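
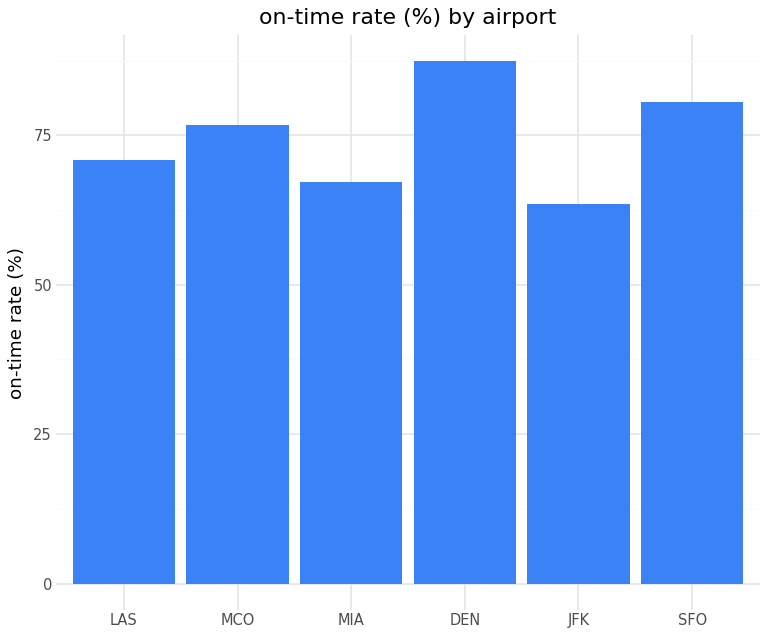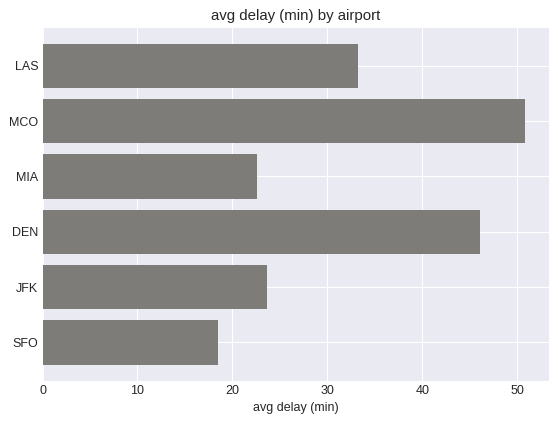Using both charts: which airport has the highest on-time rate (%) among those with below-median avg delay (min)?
SFO

Chart 2 median avg delay (min) ≈ 30; below-median airports: MIA, JFK, SFO. Among those, SFO has the highest on-time rate (%) (≈ 80).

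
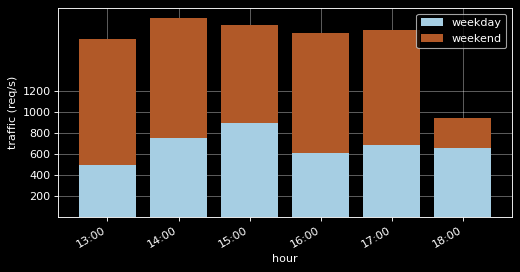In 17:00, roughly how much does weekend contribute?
≈ 1200

weekend top ≈ 1800, bottom ≈ 600; segment ≈ 1200.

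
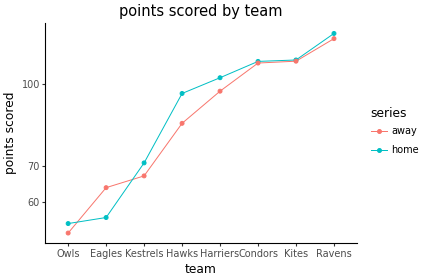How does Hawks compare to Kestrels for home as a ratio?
Hawks ≈ 100, Kestrels ≈ 70; 100/70 ≈ 1.43.

≈ 1.43×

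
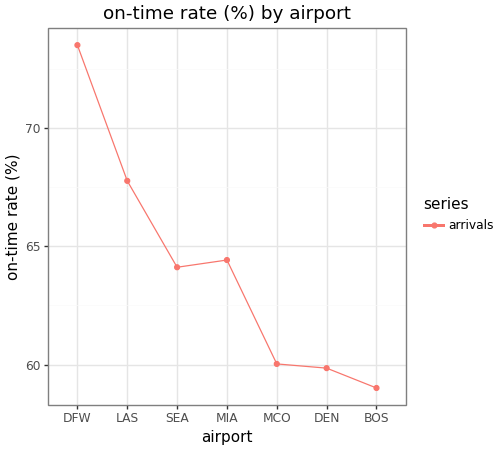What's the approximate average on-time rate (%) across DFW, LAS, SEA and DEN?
≈ 66

(74 + 68 + 64 + 60) / 4 ≈ 66.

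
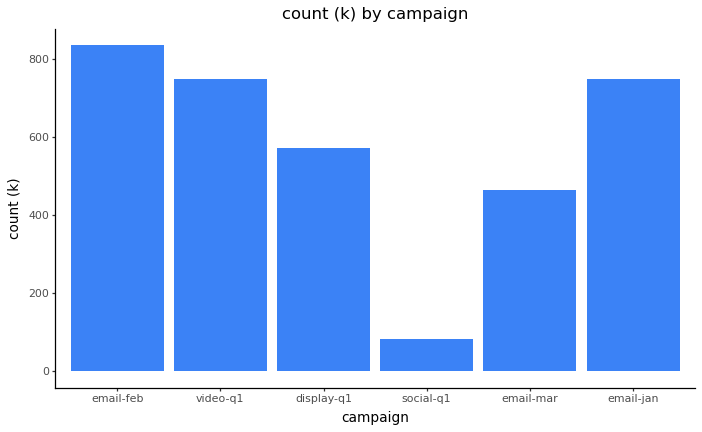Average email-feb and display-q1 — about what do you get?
≈ 700

(800 + 600) / 2 ≈ 700.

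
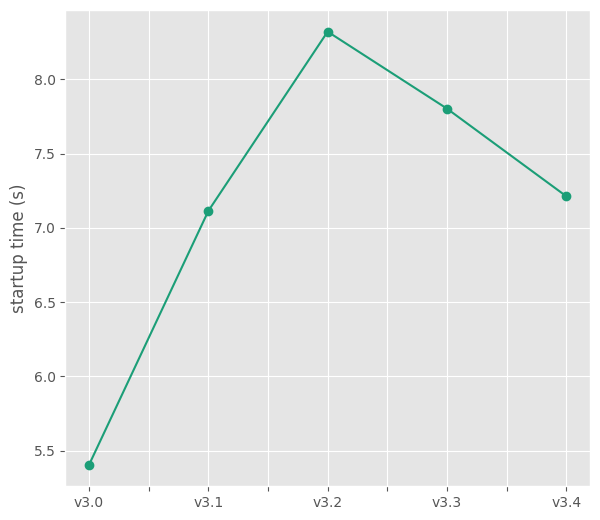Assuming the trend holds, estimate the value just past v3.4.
≈ 6.25

Last three: 8.5, 8.0, 7.0 → slope ≈ -0.75/step → next ≈ 6.25.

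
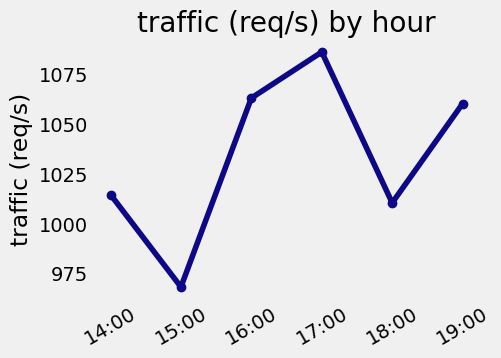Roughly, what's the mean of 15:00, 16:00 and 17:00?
(970 + 1060 + 1090) / 3 ≈ 1040.

≈ 1040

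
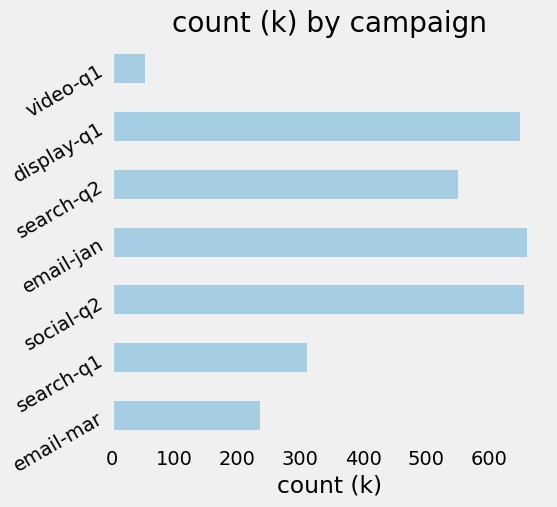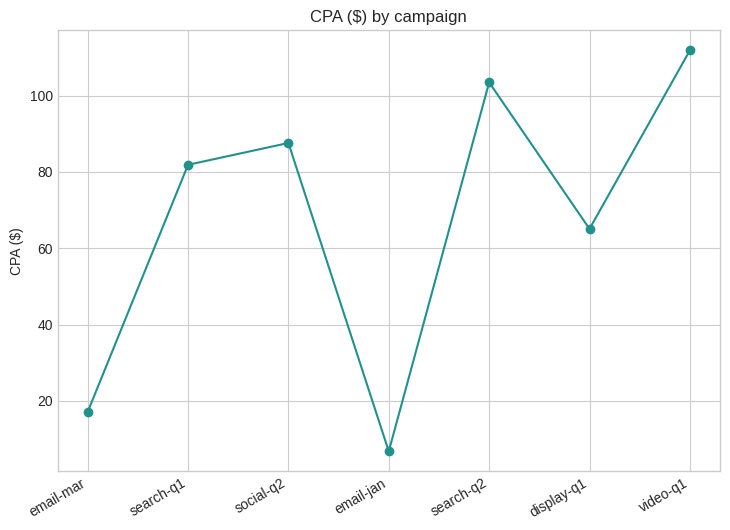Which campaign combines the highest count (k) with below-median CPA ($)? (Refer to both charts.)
email-jan

Chart 2 median CPA ($) ≈ 80; below-median campaigns: email-mar, email-jan, display-q1. Among those, email-jan has the highest count (k) (≈ 700).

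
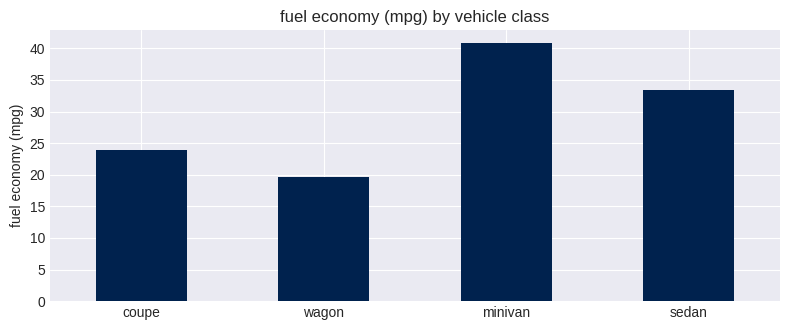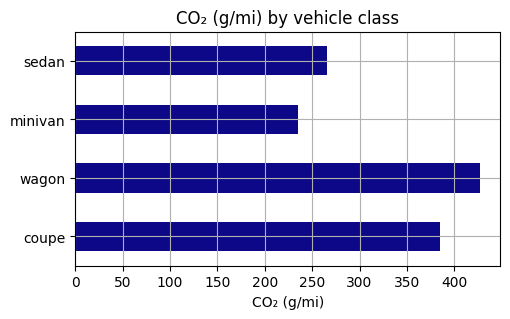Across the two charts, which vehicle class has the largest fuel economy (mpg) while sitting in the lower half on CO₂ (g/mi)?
Chart 2 median CO₂ (g/mi) ≈ 350; below-median vehicle classes: minivan, sedan. Among those, minivan has the highest fuel economy (mpg) (≈ 40).

minivan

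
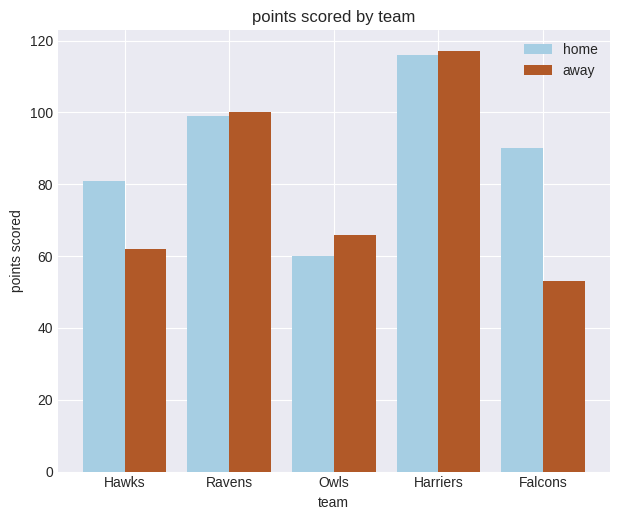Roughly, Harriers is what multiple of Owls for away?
Harriers ≈ 120, Owls ≈ 70; 120/70 ≈ 1.71.

≈ 1.71×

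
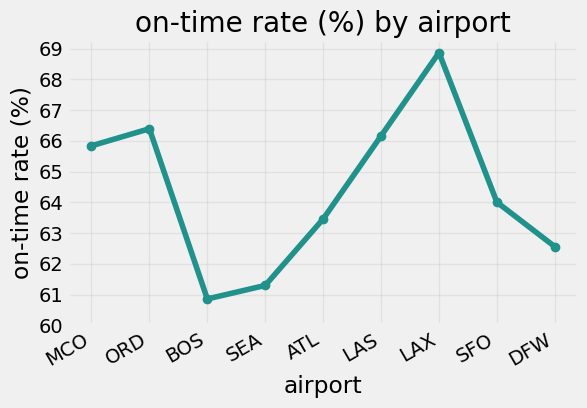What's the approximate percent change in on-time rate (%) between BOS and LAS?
≈ +8.2%

BOS ≈ 61, LAS ≈ 66; (66 − 61) / 61 ≈ +8.2%.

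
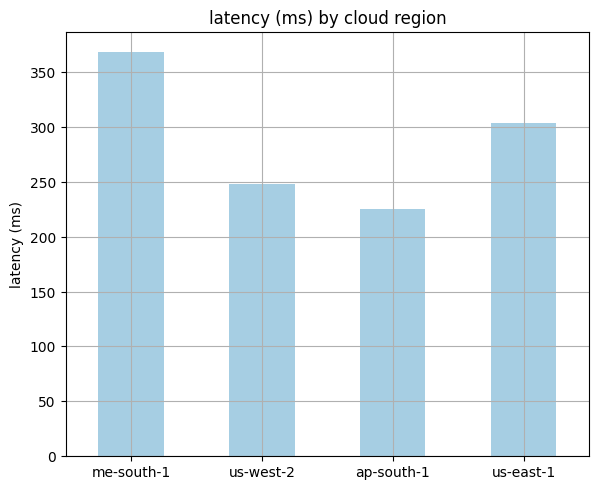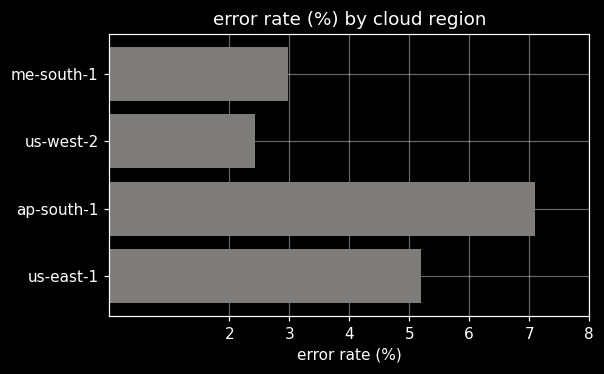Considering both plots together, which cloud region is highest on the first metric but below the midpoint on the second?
Chart 2 median error rate (%) ≈ 4; below-median cloud regions: me-south-1, us-west-2. Among those, me-south-1 has the highest latency (ms) (≈ 350).

me-south-1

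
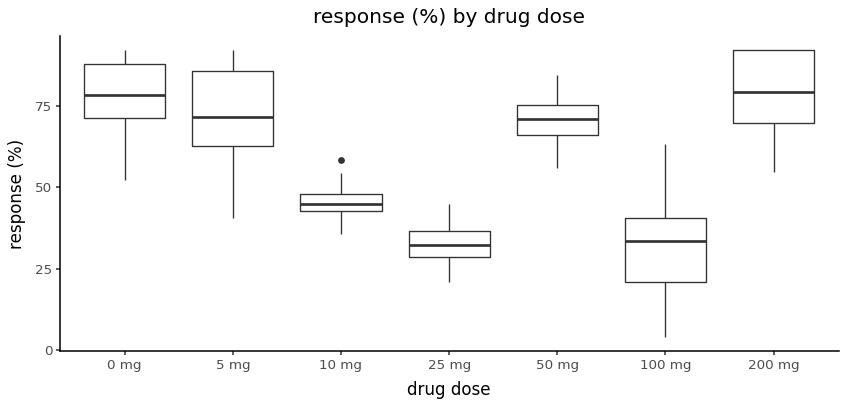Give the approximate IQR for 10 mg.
Q3 ≈ 50, Q1 ≈ 45; IQR ≈ 5.

≈ 5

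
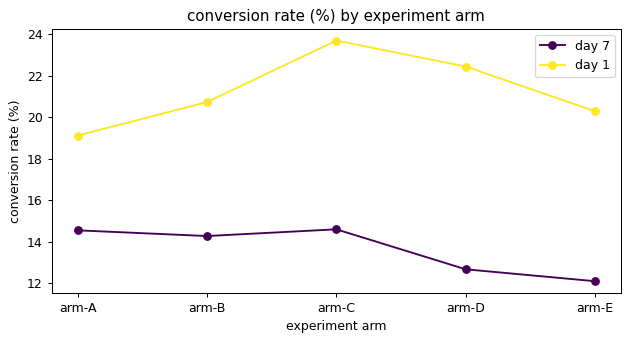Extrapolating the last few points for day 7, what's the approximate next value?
Last three: 15, 13, 12 → slope ≈ -1.5/step → next ≈ 10.5.

≈ 10.5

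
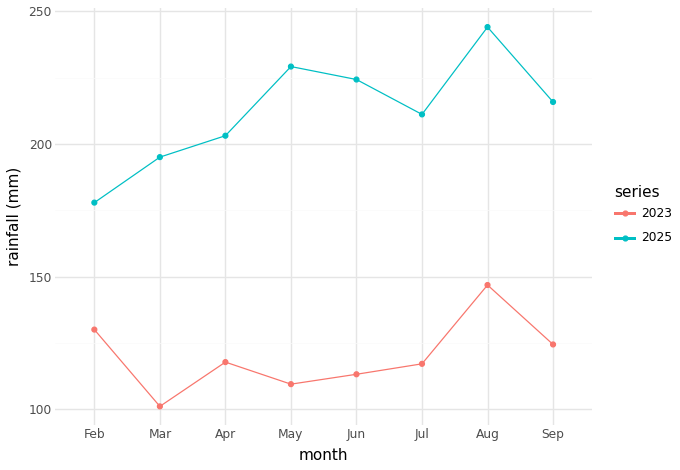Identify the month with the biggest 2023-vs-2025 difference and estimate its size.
May, ≈ 120 mm

May: 2023 ≈ 100, 2025 ≈ 220 → gap ≈ 120. Next-largest (Jun) is only ≈ 100.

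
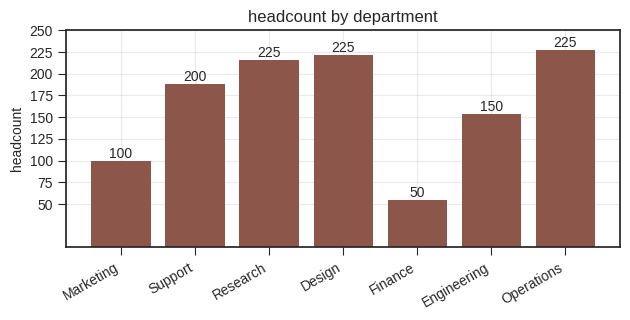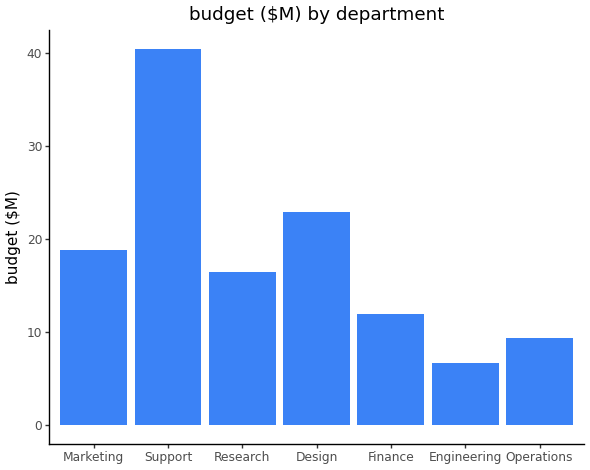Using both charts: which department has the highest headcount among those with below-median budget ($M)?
Operations

Chart 2 median budget ($M) ≈ 15; below-median departments: Finance, Engineering, Operations. Among those, Operations has the highest headcount (≈ 225).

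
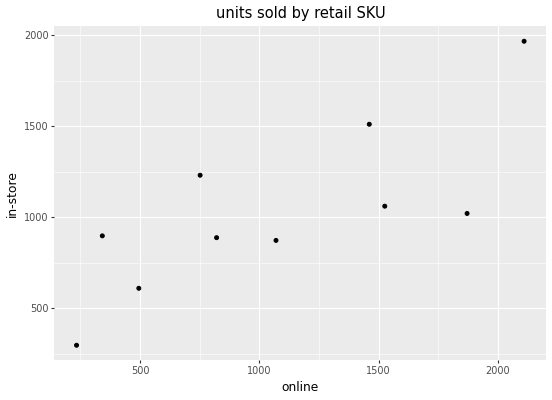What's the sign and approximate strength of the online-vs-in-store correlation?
Points are positively correlated; strong (|r| ≈ 0.8).

positive, strong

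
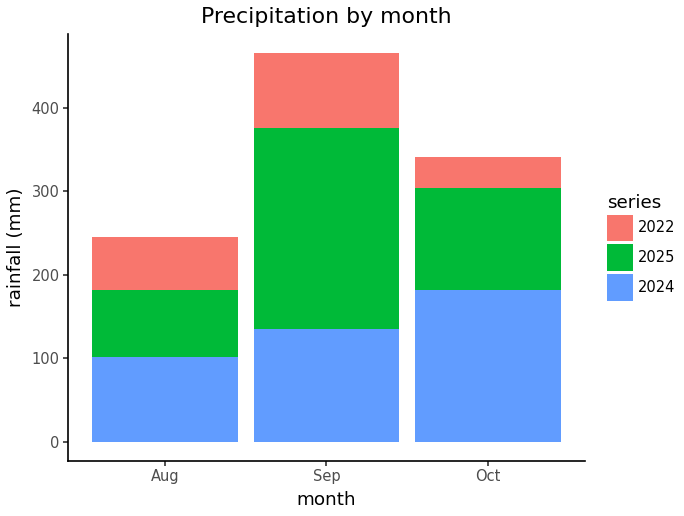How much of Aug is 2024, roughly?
2024 top ≈ 100, bottom ≈ 0; segment ≈ 100.

≈ 100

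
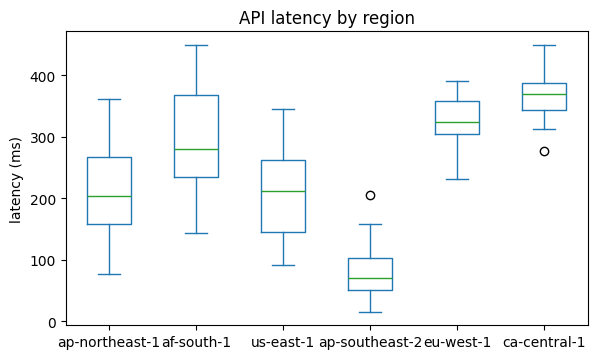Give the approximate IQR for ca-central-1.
Q3 ≈ 400, Q1 ≈ 350; IQR ≈ 50.

≈ 50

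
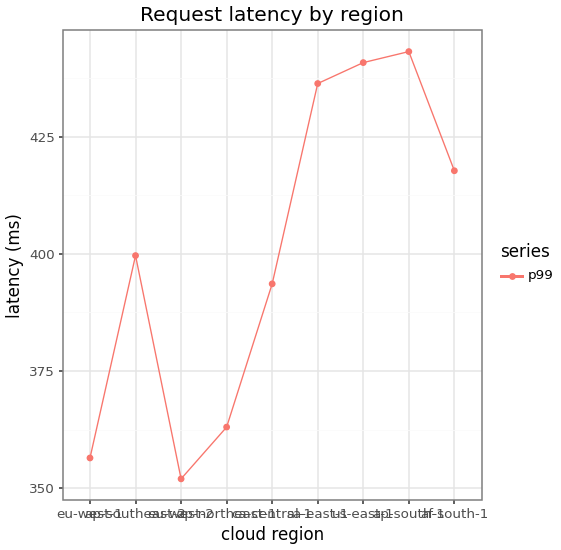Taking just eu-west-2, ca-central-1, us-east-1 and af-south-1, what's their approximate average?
(350 + 390 + 440 + 420) / 4 ≈ 400.

≈ 400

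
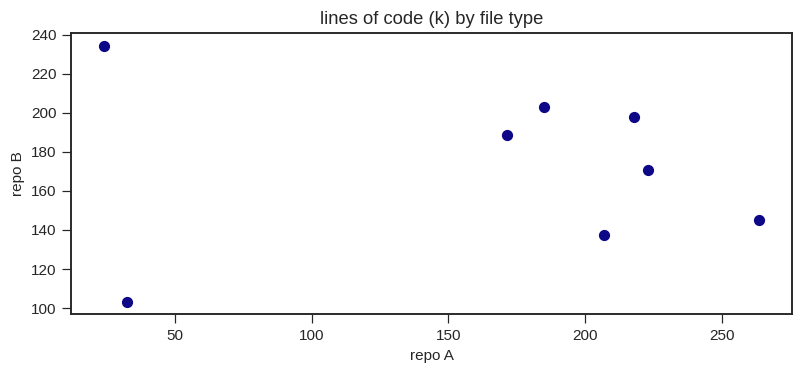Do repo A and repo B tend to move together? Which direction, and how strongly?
Points are roughly uncorrelated; weak (|r| ≈ 0.1).

no clear correlation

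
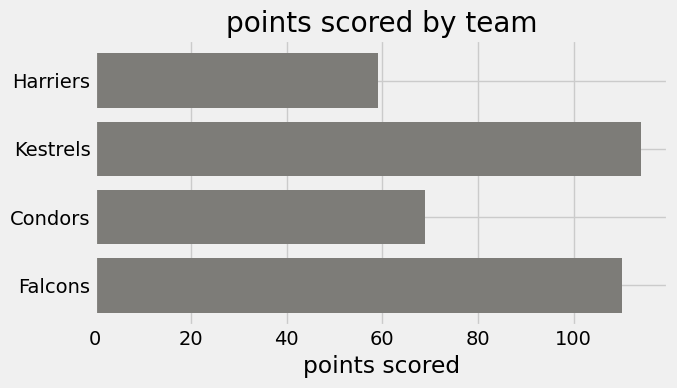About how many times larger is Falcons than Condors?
≈ 1.57×

Falcons ≈ 110, Condors ≈ 70; 110/70 ≈ 1.57.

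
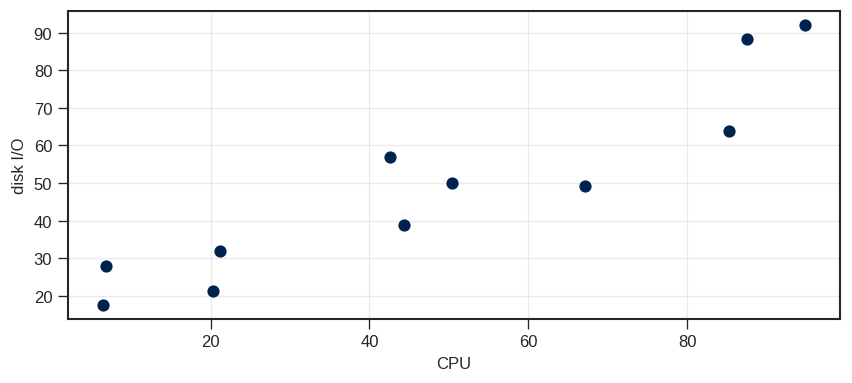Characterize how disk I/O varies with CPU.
Points are positively correlated; strong (|r| ≈ 0.9).

positive, strong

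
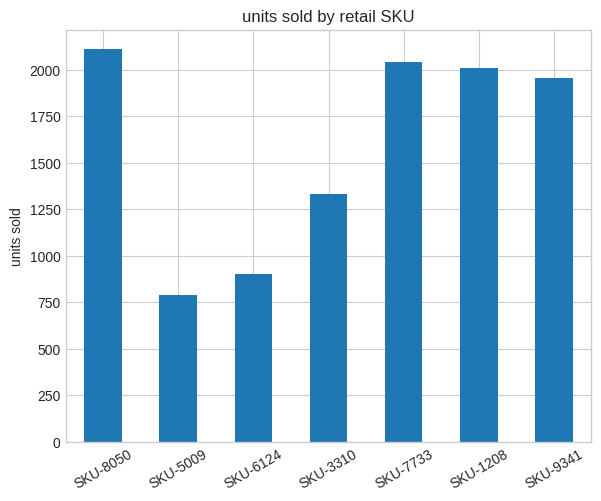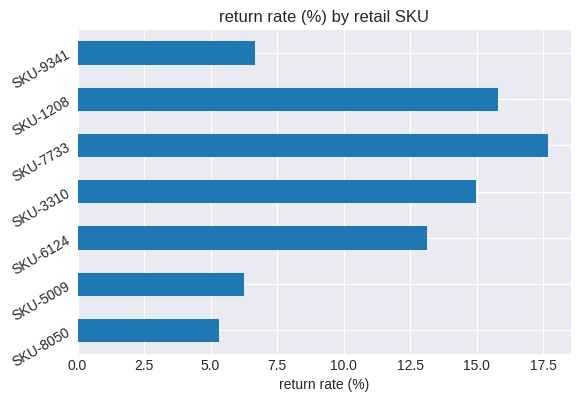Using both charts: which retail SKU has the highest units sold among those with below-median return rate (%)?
Chart 2 median return rate (%) ≈ 14; below-median retail SKUs: SKU-8050, SKU-5009, SKU-9341. Among those, SKU-8050 has the highest units sold (≈ 2200).

SKU-8050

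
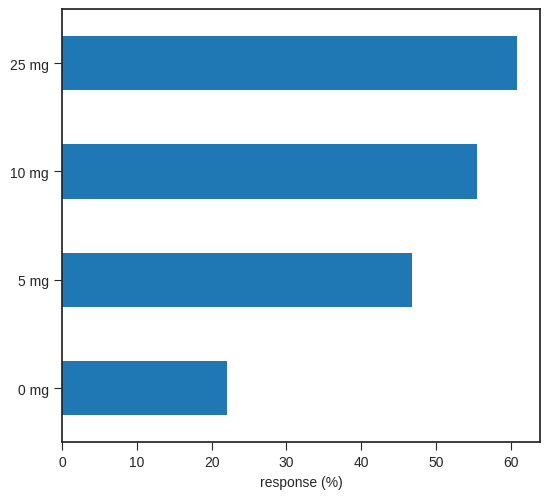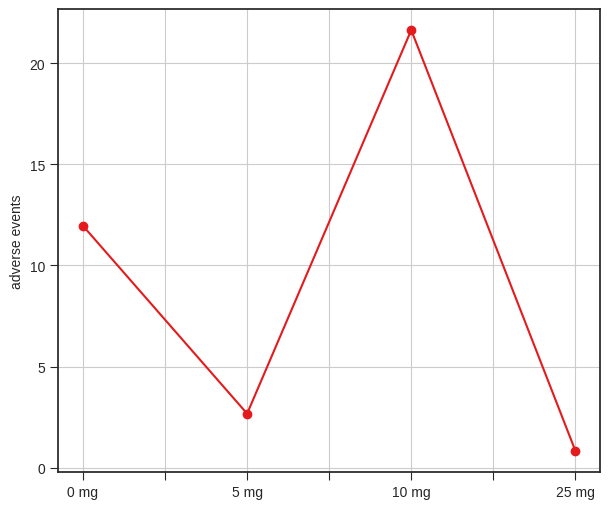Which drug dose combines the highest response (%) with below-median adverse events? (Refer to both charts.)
25 mg

Chart 2 median adverse events ≈ 8; below-median drug doses: 5 mg, 25 mg. Among those, 25 mg has the highest response (%) (≈ 60).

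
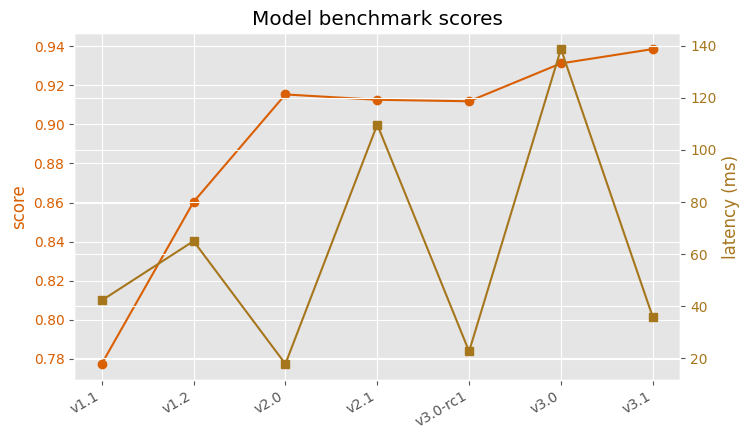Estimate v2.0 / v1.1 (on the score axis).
v2.0 ≈ 0.92, v1.1 ≈ 0.78; 0.92/0.78 ≈ 1.18.

≈ 1.18×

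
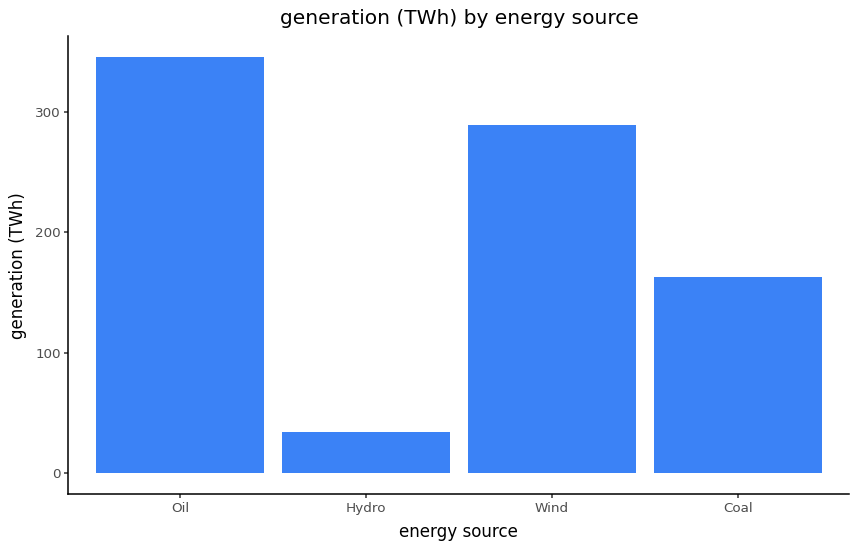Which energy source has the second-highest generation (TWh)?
Top 3: Oil ≈ 350, Wind ≈ 300, Coal ≈ 150.

Wind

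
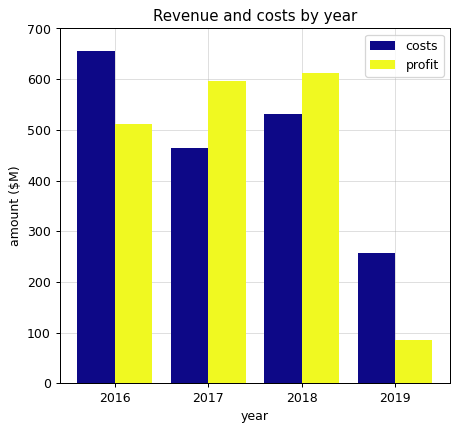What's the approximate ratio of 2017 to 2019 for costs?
≈ 1.67×

2017 ≈ 500, 2019 ≈ 300; 500/300 ≈ 1.67.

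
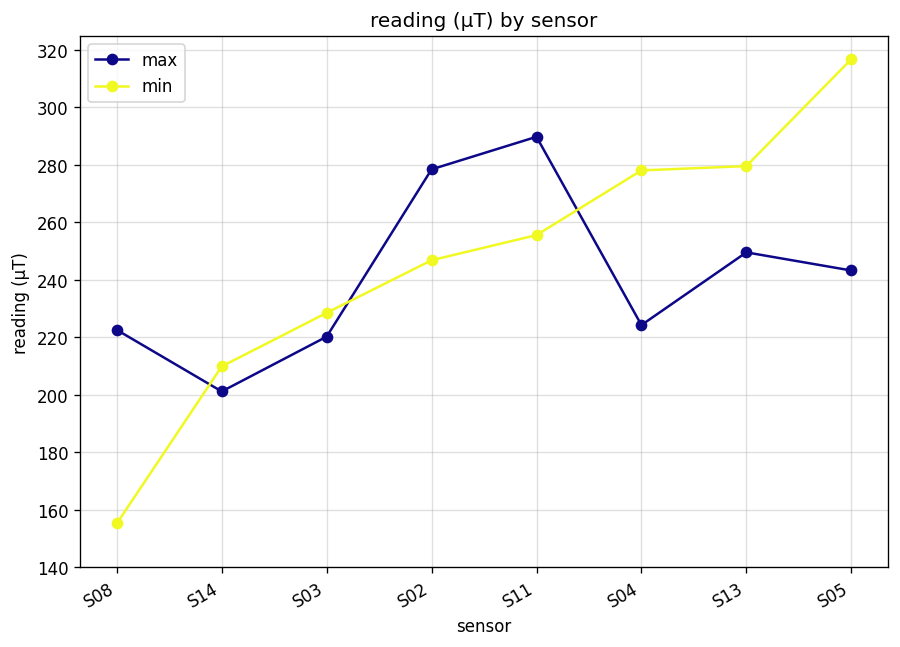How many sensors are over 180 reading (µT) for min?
Above 180: S14, S03, S02, S11, S04, S13, S05.

7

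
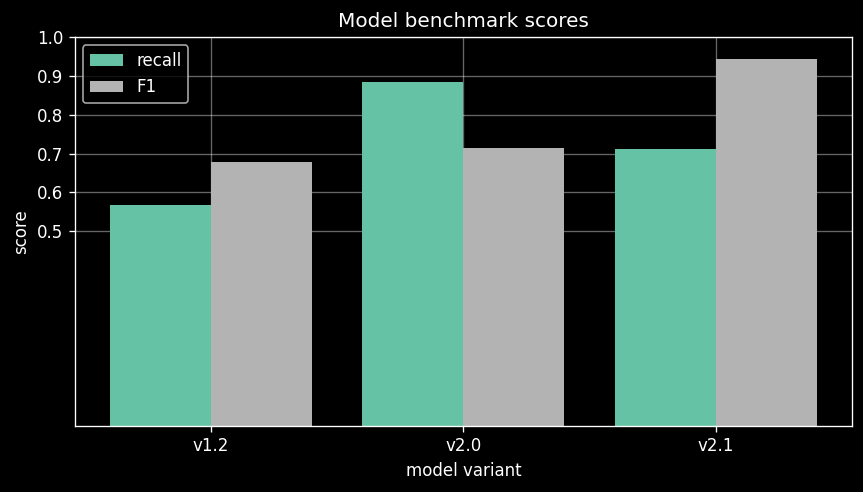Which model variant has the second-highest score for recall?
v2.1

Top 3 for recall: v2.0 ≈ 0.9, v2.1 ≈ 0.7, v1.2 ≈ 0.6.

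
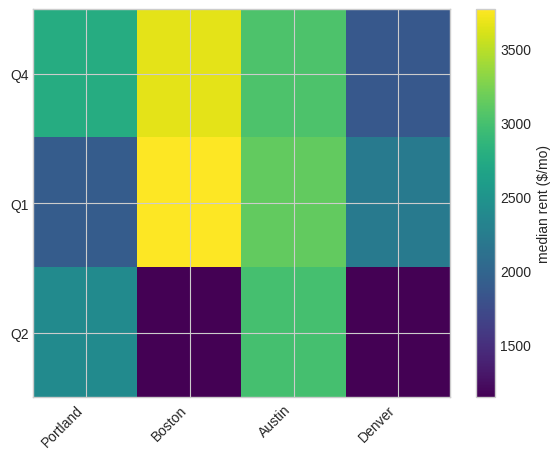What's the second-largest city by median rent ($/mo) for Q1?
Top 3 for Q1: Boston ≈ 4000, Austin ≈ 3000, Denver ≈ 2000.

Austin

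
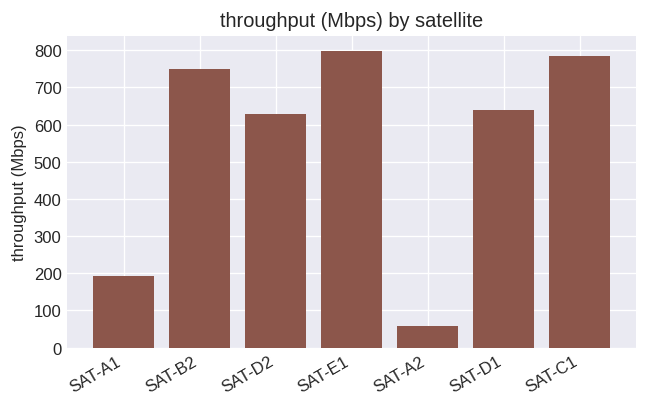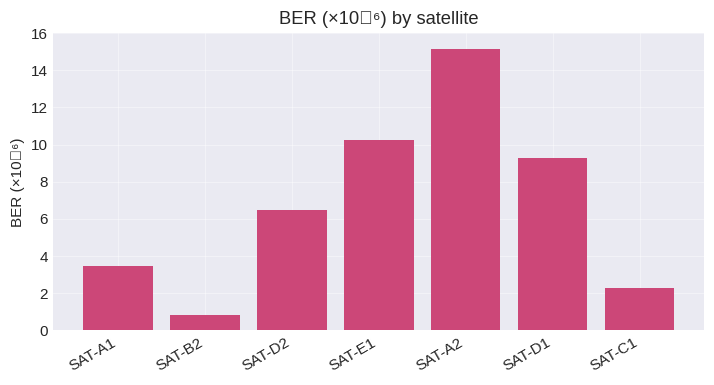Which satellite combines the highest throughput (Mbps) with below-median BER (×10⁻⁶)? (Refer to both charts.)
Chart 2 median BER (×10⁻⁶) ≈ 6; below-median satellites: SAT-A1, SAT-B2, SAT-C1. Among those, SAT-C1 has the highest throughput (Mbps) (≈ 800).

SAT-C1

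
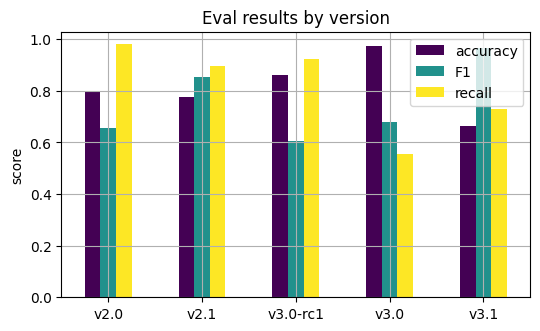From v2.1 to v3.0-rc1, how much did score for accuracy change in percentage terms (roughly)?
≈ +12.5%

v2.1 ≈ 0.8, v3.0-rc1 ≈ 0.9; (0.9 − 0.8) / 0.8 ≈ +12.5%.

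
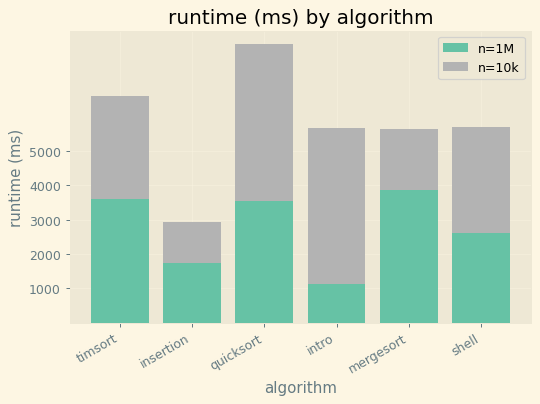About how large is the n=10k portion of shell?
n=10k top ≈ 6000, bottom ≈ 3000; segment ≈ 3000.

≈ 3000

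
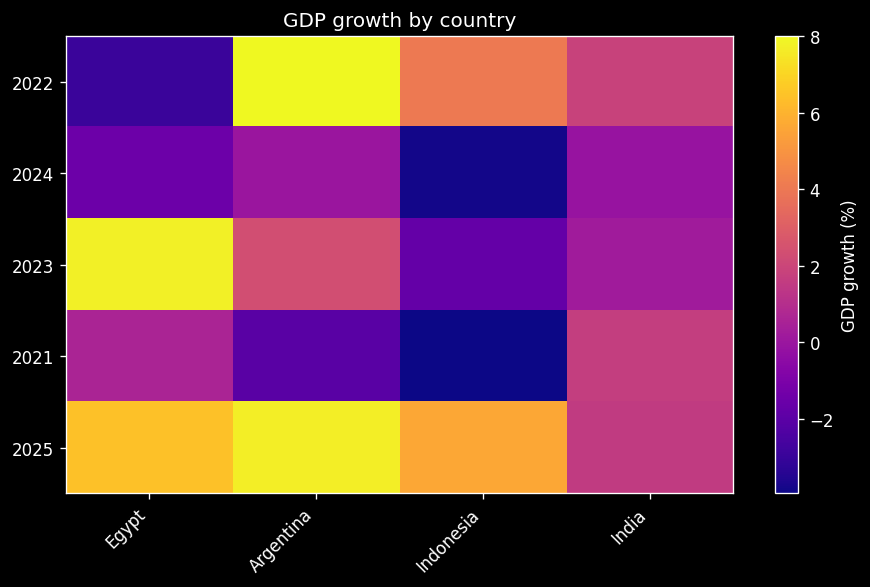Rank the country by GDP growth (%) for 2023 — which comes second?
Top 3 for 2023: Egypt ≈ 8, Argentina ≈ 2, India ≈ 0.

Argentina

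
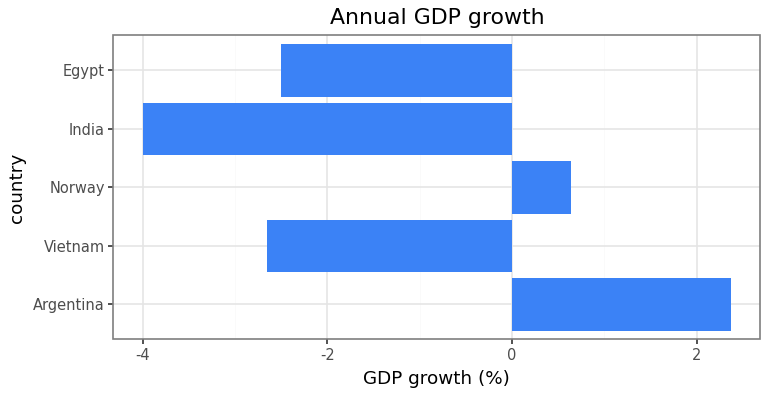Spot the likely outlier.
Argentina ≈ 2; the rest sit between ≈ -4 and ≈ 1.

Argentina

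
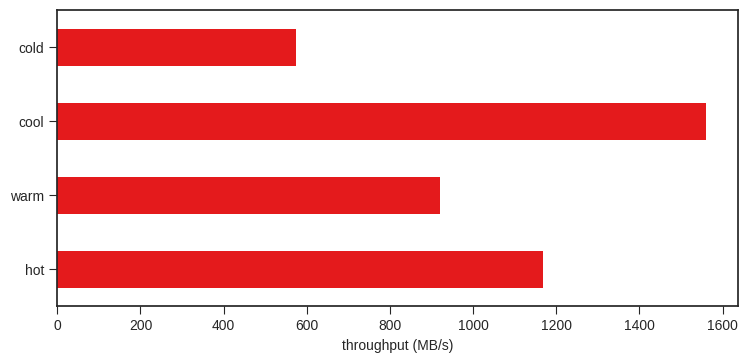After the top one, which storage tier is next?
hot

Top 3: cool ≈ 1600, hot ≈ 1200, warm ≈ 1000.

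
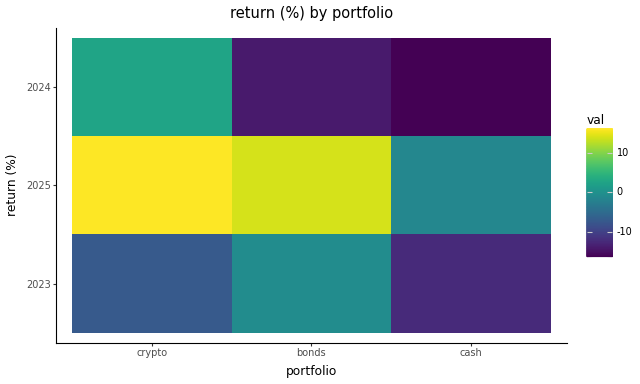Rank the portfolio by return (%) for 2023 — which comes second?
Top 3 for 2023: bonds ≈ 0, crypto ≈ -5, cash ≈ -10.

crypto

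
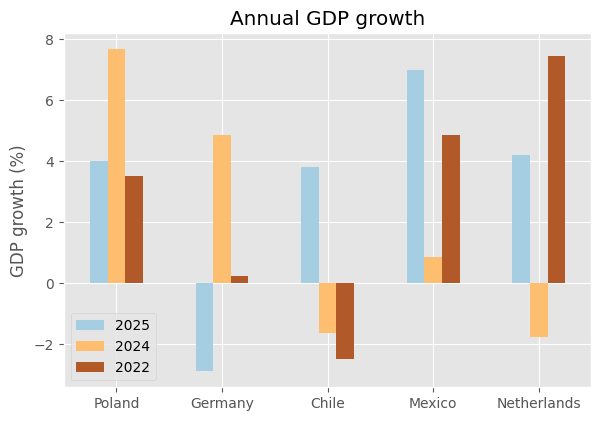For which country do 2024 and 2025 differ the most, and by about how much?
Germany: 2024 ≈ 5, 2025 ≈ -3 → gap ≈ 8. Next-largest (Mexico) is only ≈ 6.

Germany, ≈ 8 %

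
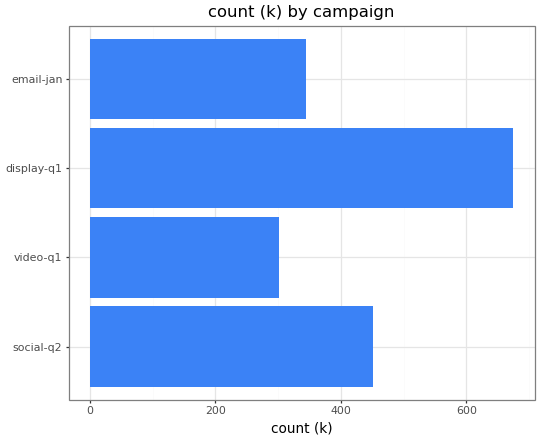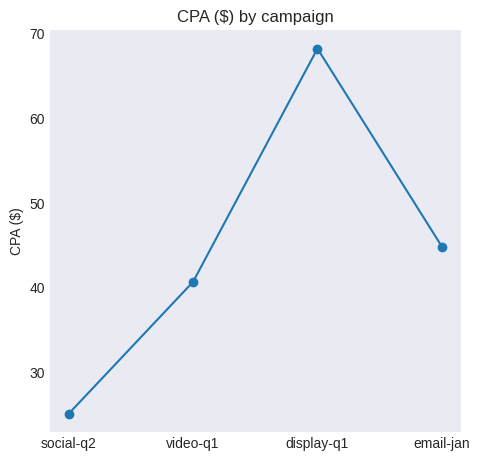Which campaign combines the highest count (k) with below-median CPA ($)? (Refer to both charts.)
social-q2

Chart 2 median CPA ($) ≈ 40; below-median campaigns: social-q2, video-q1. Among those, social-q2 has the highest count (k) (≈ 500).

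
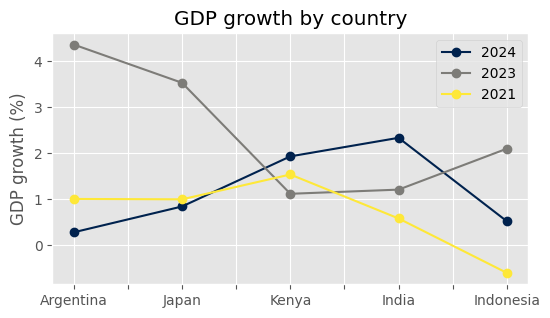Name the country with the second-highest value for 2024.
Top 3 for 2024: India ≈ 2.5, Kenya ≈ 2.0, Japan ≈ 1.0.

Kenya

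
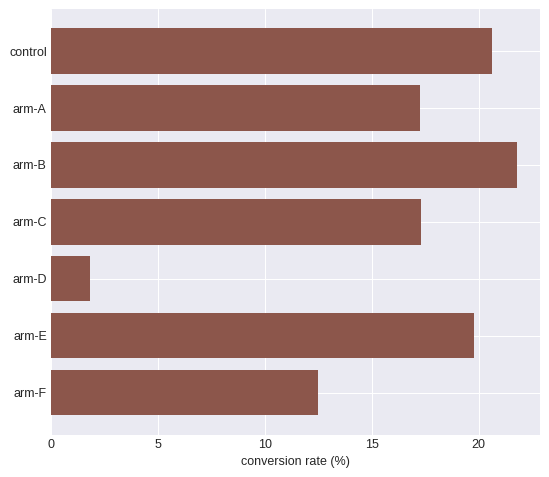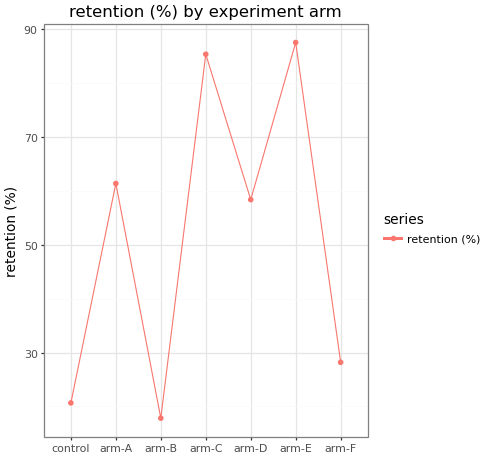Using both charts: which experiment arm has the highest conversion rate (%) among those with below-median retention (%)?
arm-B

Chart 2 median retention (%) ≈ 60; below-median experiment arms: control, arm-B, arm-F. Among those, arm-B has the highest conversion rate (%) (≈ 22).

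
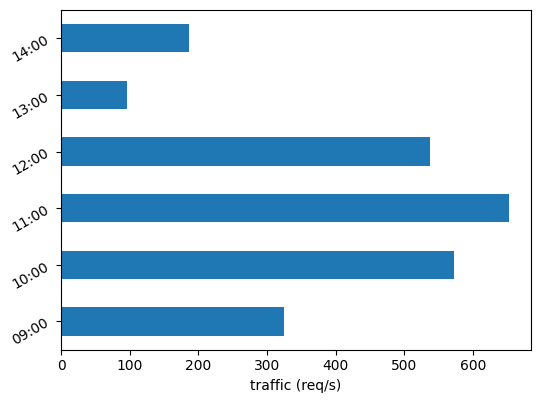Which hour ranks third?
Top 4: 11:00 ≈ 700, 10:00 ≈ 600, 12:00 ≈ 500, 09:00 ≈ 300.

12:00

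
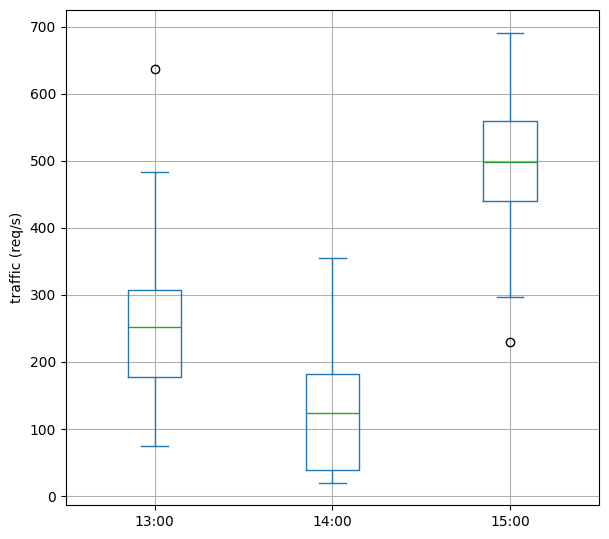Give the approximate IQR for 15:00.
Q3 ≈ 550, Q1 ≈ 450; IQR ≈ 100.

≈ 100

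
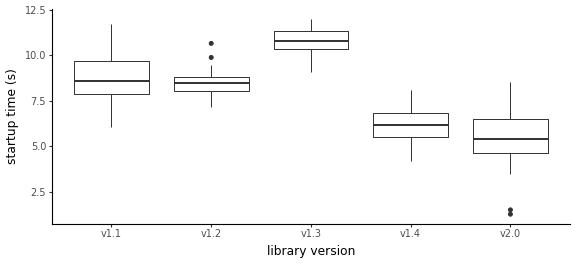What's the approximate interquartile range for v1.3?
≈ 1.0

Q3 ≈ 11.5, Q1 ≈ 10.5; IQR ≈ 1.0.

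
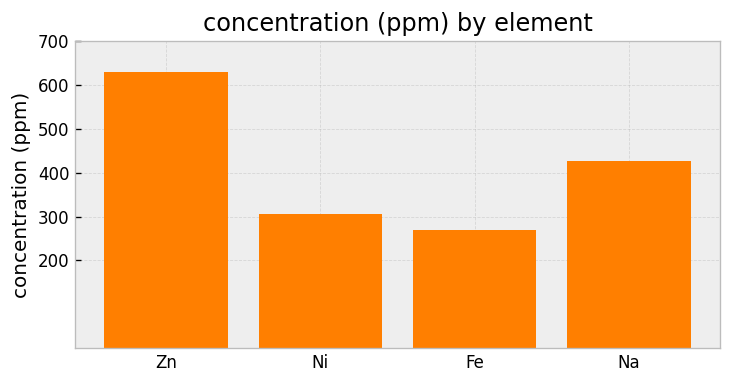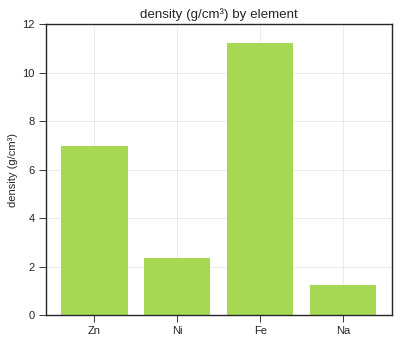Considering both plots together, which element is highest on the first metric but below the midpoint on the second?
Na

Chart 2 median density (g/cm³) ≈ 4; below-median elements: Ni, Na. Among those, Na has the highest concentration (ppm) (≈ 400).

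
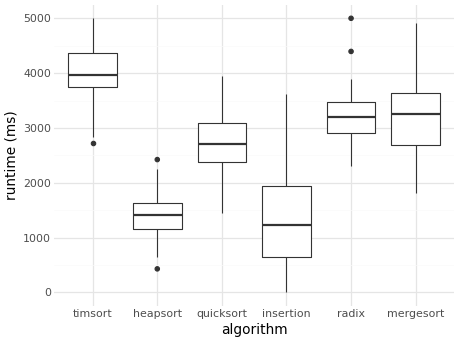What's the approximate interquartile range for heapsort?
Q3 ≈ 1500, Q1 ≈ 1000; IQR ≈ 500.

≈ 500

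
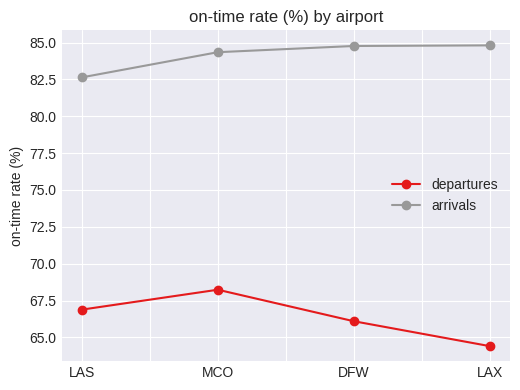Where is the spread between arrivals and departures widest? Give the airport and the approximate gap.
LAX: arrivals ≈ 84, departures ≈ 64 → gap ≈ 20. Next-largest (DFW) is only ≈ 18.

LAX, ≈ 20 %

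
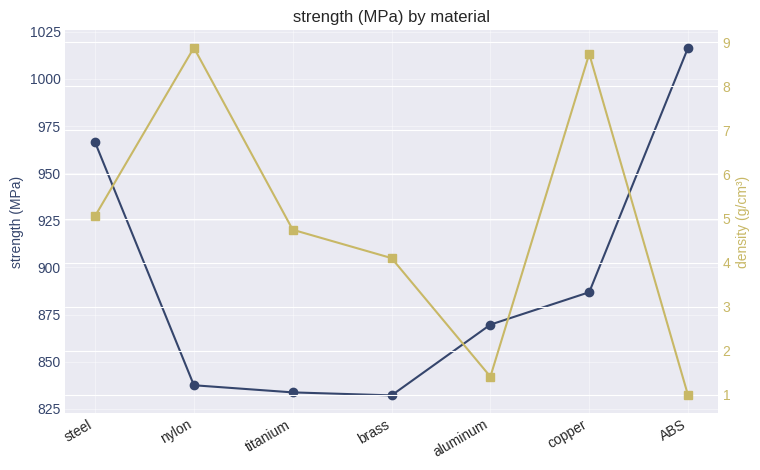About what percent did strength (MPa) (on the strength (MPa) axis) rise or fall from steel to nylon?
steel ≈ 960, nylon ≈ 840; (840 − 960) / 960 ≈ -12.5%.

≈ -12.5%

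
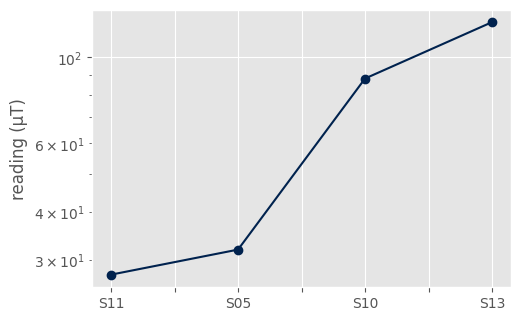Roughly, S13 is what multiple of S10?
S13 ≈ 120, S10 ≈ 90; 120/90 ≈ 1.33.

≈ 1.33×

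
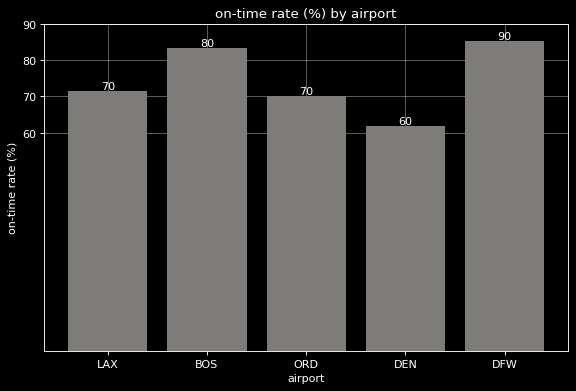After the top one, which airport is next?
BOS

Top 3: DFW ≈ 90, BOS ≈ 80, LAX ≈ 70.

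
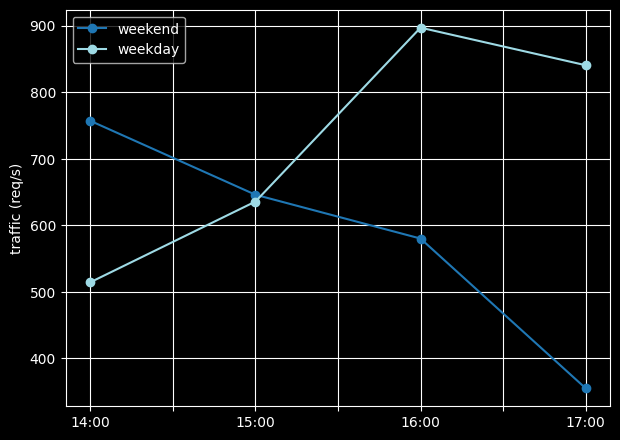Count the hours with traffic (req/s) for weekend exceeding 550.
3

Above 550: 14:00, 15:00, 16:00.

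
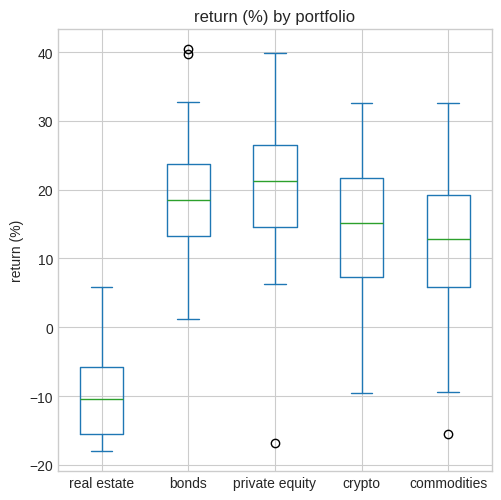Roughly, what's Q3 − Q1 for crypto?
Q3 ≈ 20, Q1 ≈ 5; IQR ≈ 15.

≈ 15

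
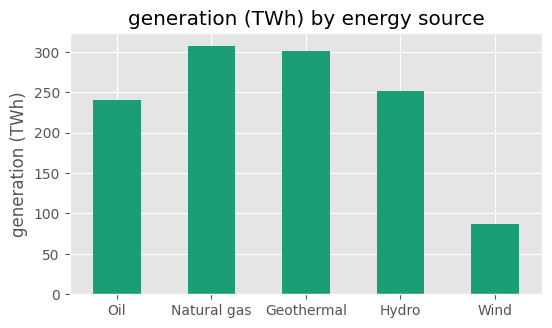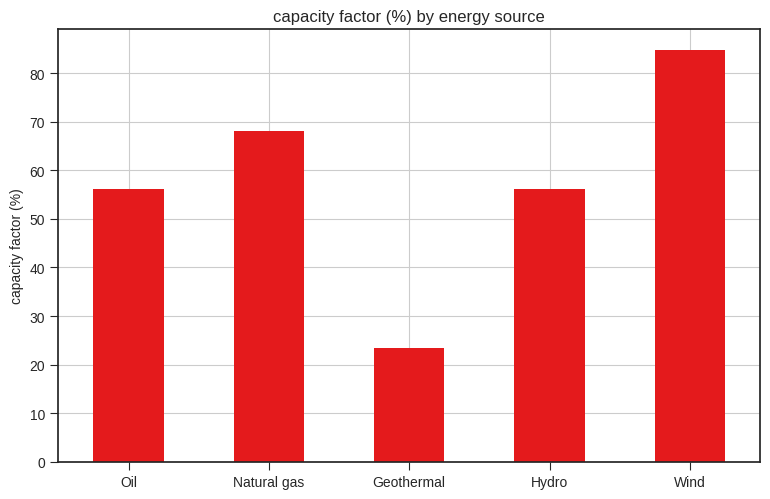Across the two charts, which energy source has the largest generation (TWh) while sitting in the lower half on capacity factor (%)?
Chart 2 median capacity factor (%) ≈ 60; below-median energy sources: Geothermal, Hydro. Among those, Geothermal has the highest generation (TWh) (≈ 300).

Geothermal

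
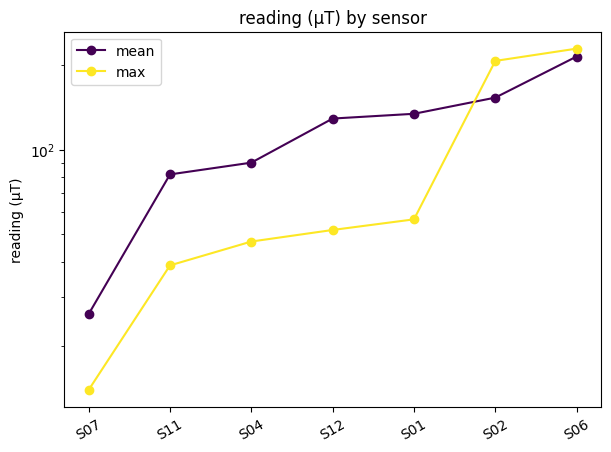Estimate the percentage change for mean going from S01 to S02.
S01 ≈ 140, S02 ≈ 160; (160 − 140) / 140 ≈ +14.3%.

≈ +14.3%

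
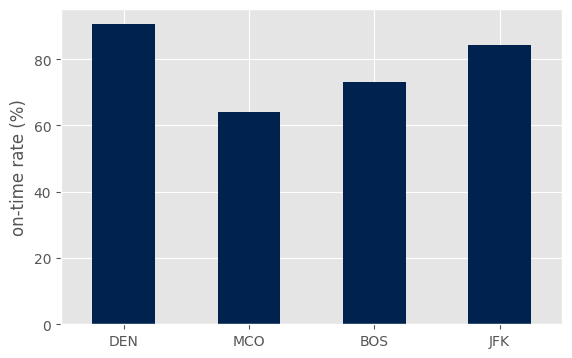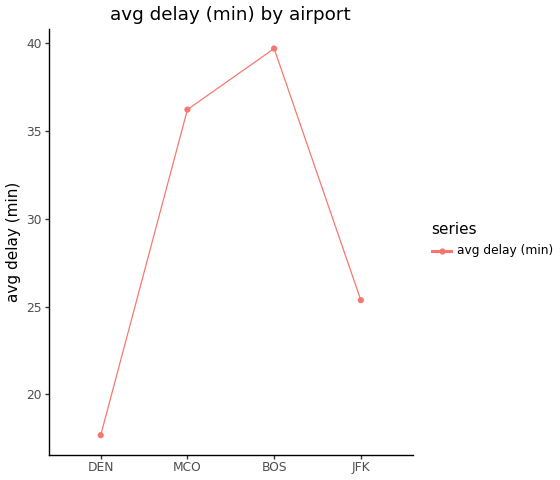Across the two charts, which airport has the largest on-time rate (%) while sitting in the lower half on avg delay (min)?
DEN

Chart 2 median avg delay (min) ≈ 30; below-median airports: DEN, JFK. Among those, DEN has the highest on-time rate (%) (≈ 90).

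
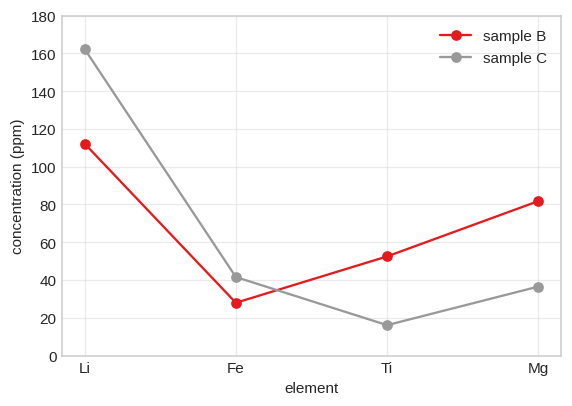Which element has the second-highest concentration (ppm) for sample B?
Mg

Top 3 for sample B: Li ≈ 120, Mg ≈ 80, Ti ≈ 60.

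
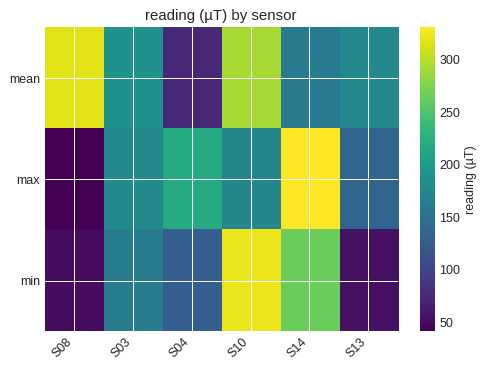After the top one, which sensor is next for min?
Top 3 for min: S10 ≈ 325, S14 ≈ 275, S03 ≈ 175.

S14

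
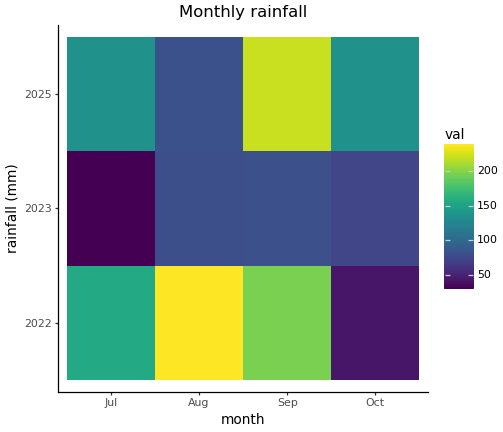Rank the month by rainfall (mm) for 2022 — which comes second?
Top 3 for 2022: Aug ≈ 240, Sep ≈ 200, Jul ≈ 160.

Sep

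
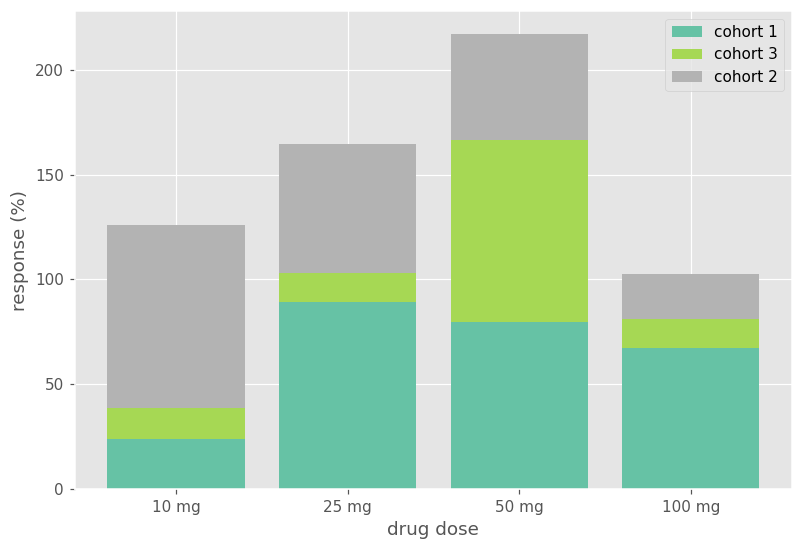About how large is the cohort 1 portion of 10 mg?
cohort 1 top ≈ 20, bottom ≈ 0; segment ≈ 20.

≈ 20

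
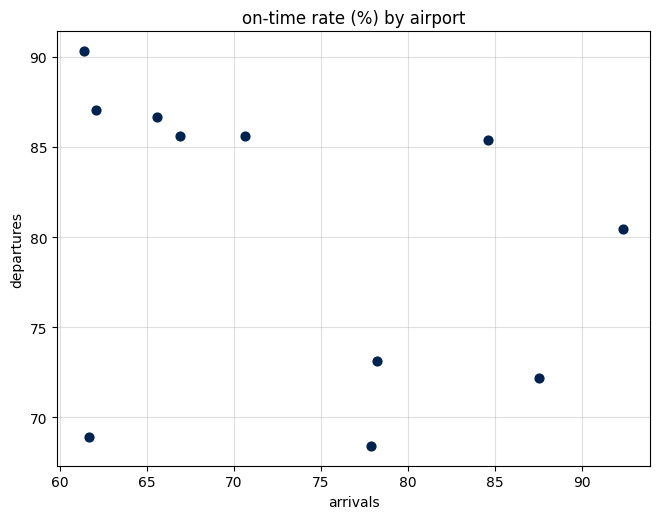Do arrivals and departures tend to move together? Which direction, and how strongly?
Points are negatively correlated; weak (|r| ≈ 0.3).

negative, weak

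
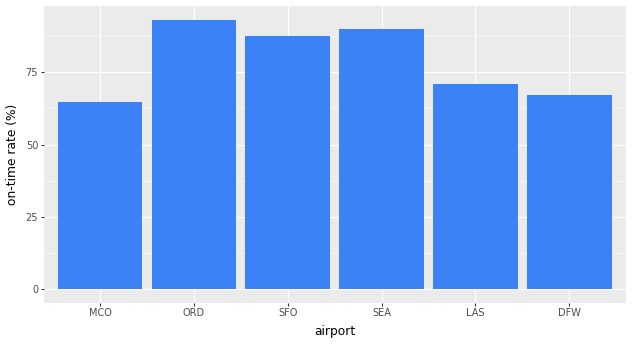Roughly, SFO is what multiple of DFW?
SFO ≈ 90, DFW ≈ 70; 90/70 ≈ 1.29.

≈ 1.29×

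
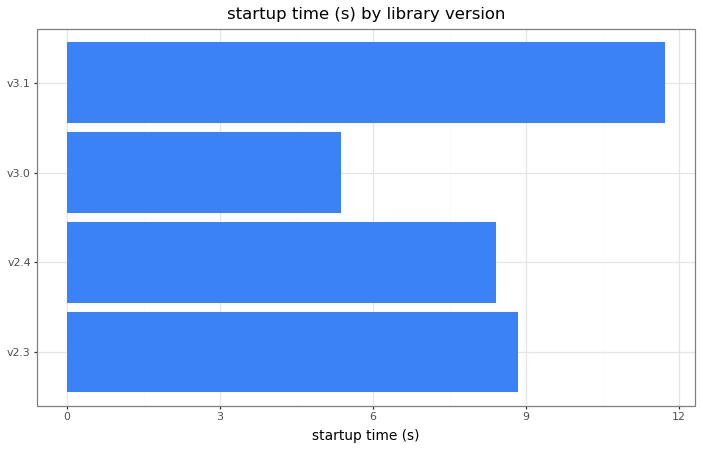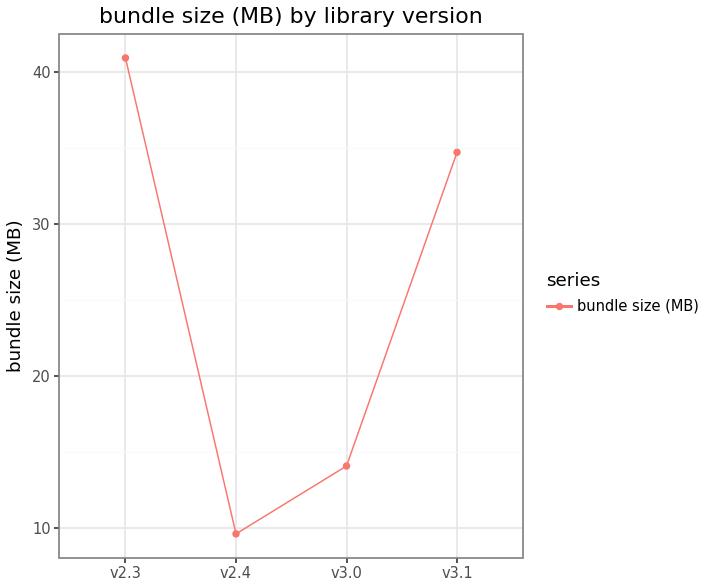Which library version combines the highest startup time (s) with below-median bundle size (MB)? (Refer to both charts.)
Chart 2 median bundle size (MB) ≈ 25; below-median library versions: v2.4, v3.0. Among those, v2.4 has the highest startup time (s) (≈ 8).

v2.4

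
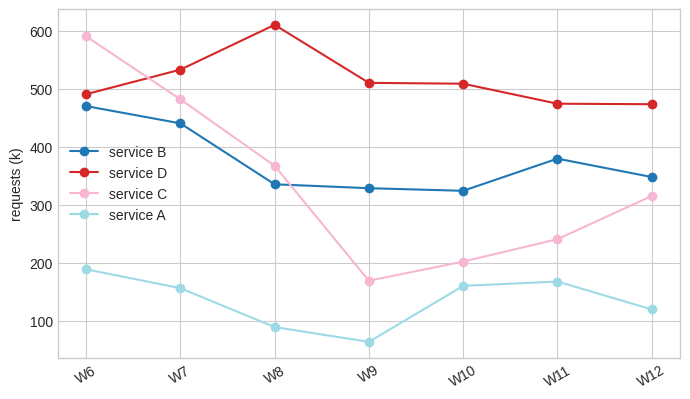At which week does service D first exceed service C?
W6: service D ≈ 500 vs service C ≈ 600 (not yet); W7: service D ≈ 550 vs service C ≈ 500 (first crossover).

W7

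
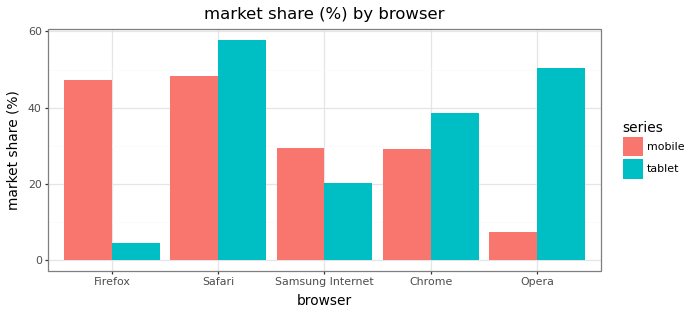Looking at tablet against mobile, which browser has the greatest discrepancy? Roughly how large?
Opera: tablet ≈ 50, mobile ≈ 5 → gap ≈ 45. Next-largest (Firefox) is only ≈ 40.

Opera, ≈ 45 %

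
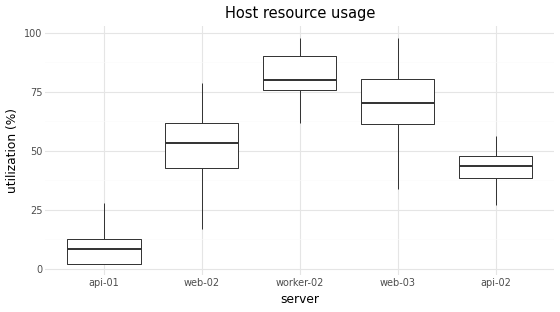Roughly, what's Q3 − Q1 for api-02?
Q3 ≈ 50, Q1 ≈ 40; IQR ≈ 10.

≈ 10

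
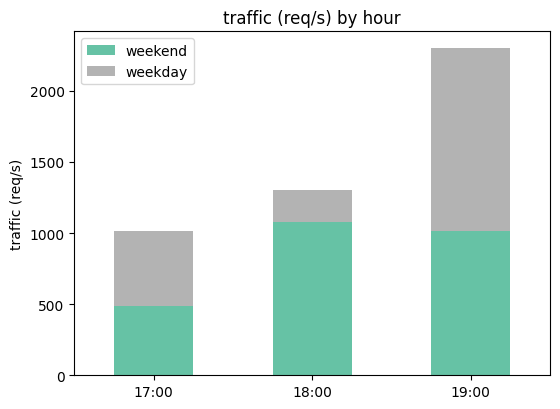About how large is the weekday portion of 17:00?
≈ 600

weekday top ≈ 1000, bottom ≈ 400; segment ≈ 600.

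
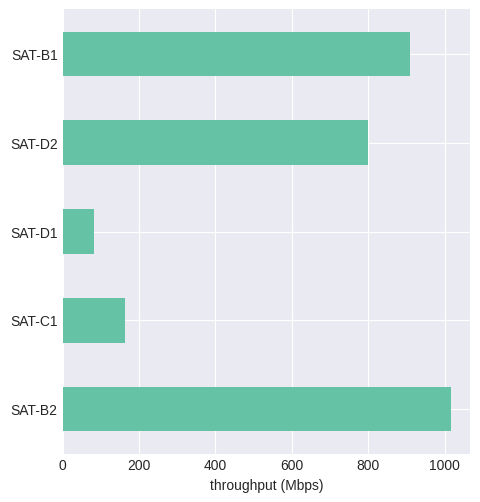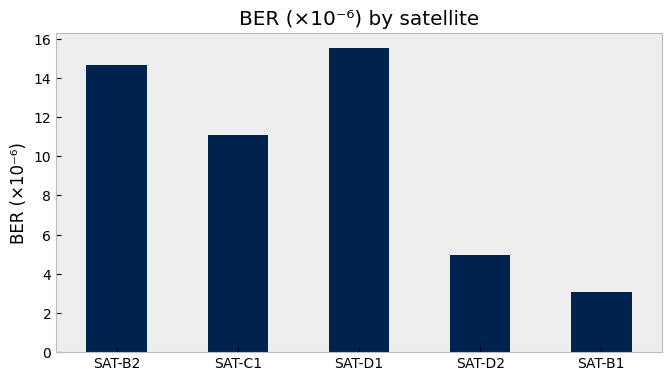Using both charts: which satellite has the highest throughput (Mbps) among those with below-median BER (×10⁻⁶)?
SAT-B1

Chart 2 median BER (×10⁻⁶) ≈ 12; below-median satellites: SAT-D2, SAT-B1. Among those, SAT-B1 has the highest throughput (Mbps) (≈ 900).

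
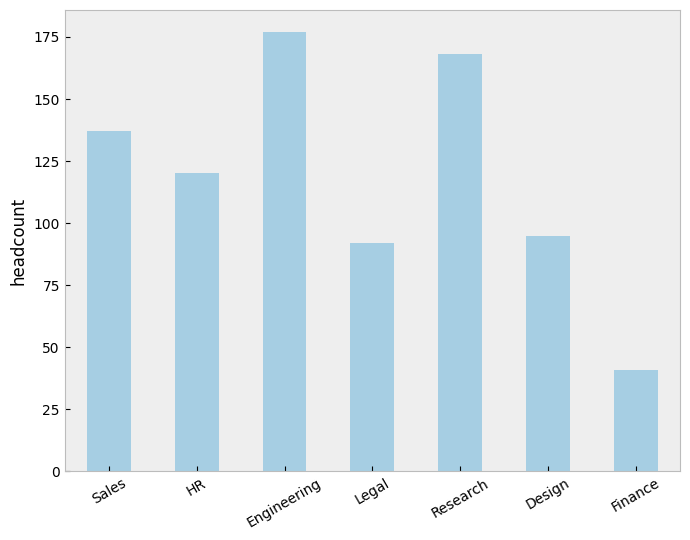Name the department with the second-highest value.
Research

Top 3: Engineering ≈ 180, Research ≈ 160, Sales ≈ 140.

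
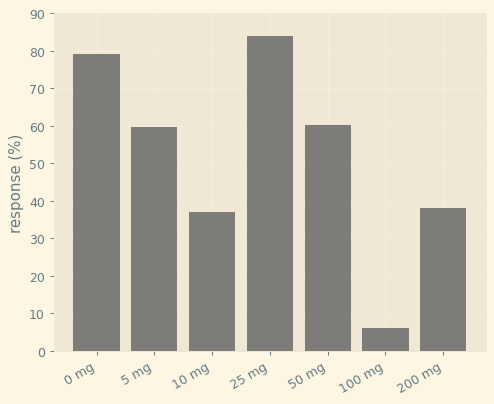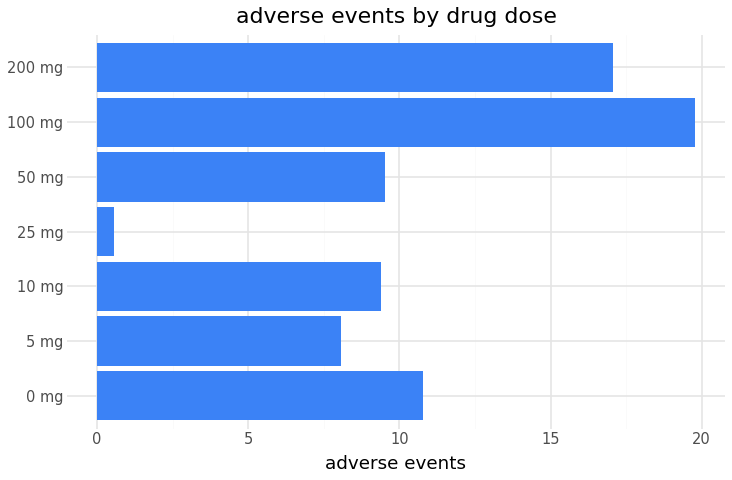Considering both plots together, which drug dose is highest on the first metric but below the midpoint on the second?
Chart 2 median adverse events ≈ 10; below-median drug doses: 5 mg, 10 mg, 25 mg. Among those, 25 mg has the highest response (%) (≈ 80).

25 mg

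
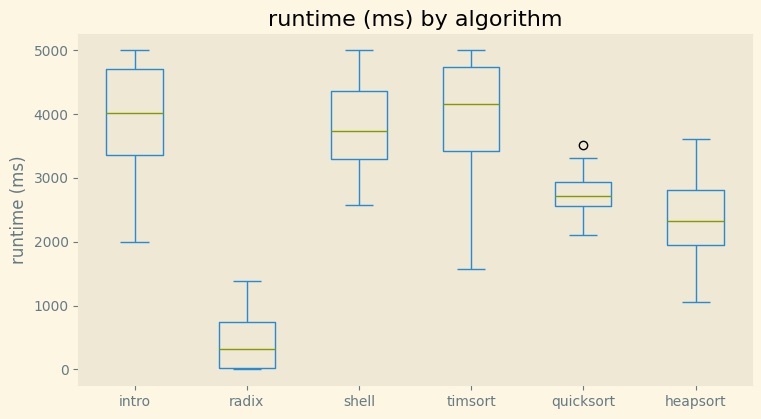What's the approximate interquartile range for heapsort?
≈ 1000

Q3 ≈ 3000, Q1 ≈ 2000; IQR ≈ 1000.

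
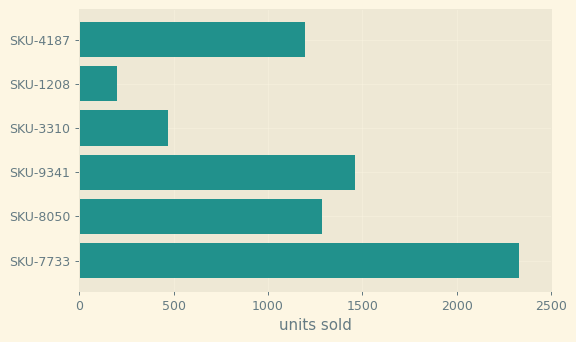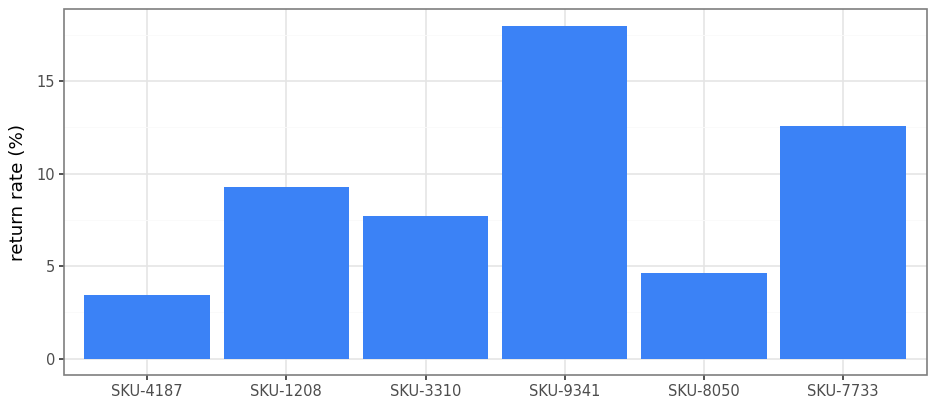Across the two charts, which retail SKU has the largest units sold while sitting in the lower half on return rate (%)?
SKU-8050

Chart 2 median return rate (%) ≈ 8; below-median retail SKUs: SKU-4187, SKU-3310, SKU-8050. Among those, SKU-8050 has the highest units sold (≈ 1500).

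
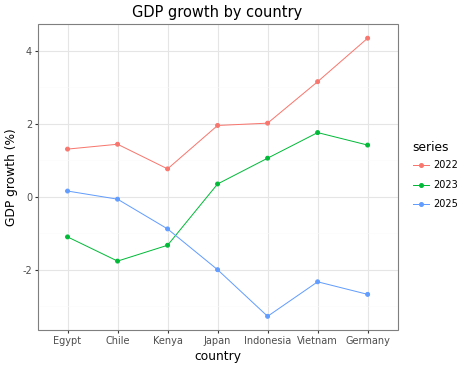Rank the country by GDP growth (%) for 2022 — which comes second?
Top 3 for 2022: Germany ≈ 4, Vietnam ≈ 3, Indonesia ≈ 2.

Vietnam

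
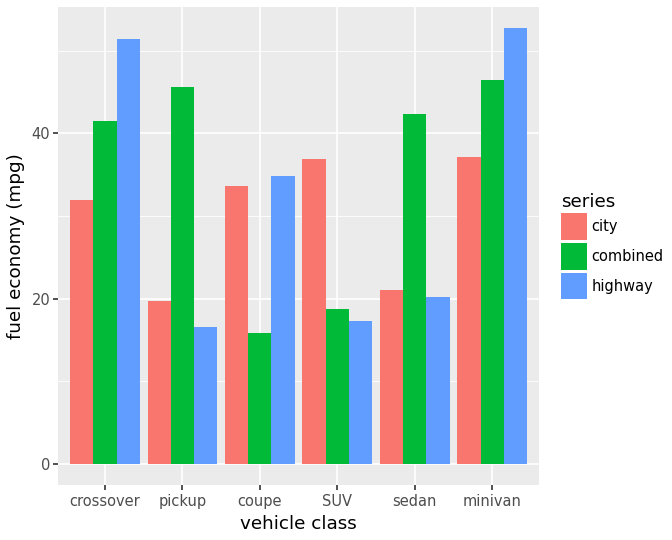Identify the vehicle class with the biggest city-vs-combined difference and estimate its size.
pickup, ≈ 25 mpg

pickup: city ≈ 20, combined ≈ 45 → gap ≈ 25. Next-largest (sedan) is only ≈ 20.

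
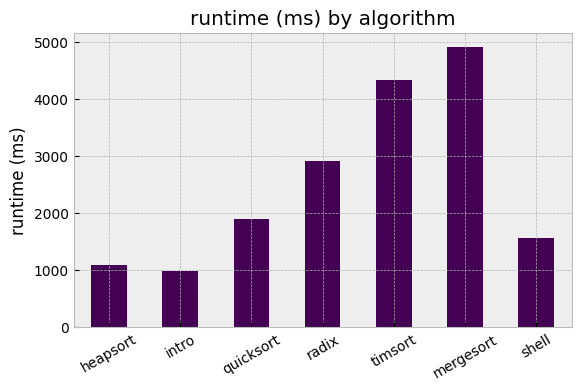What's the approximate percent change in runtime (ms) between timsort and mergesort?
≈ +11.1%

timsort ≈ 4500, mergesort ≈ 5000; (5000 − 4500) / 4500 ≈ +11.1%.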